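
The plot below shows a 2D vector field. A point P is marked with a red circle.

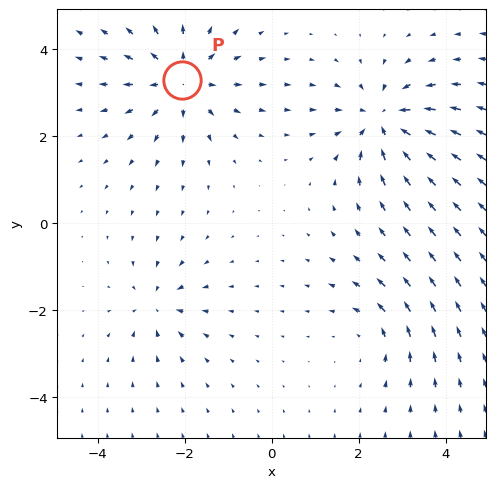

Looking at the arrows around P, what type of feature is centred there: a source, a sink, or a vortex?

source

At P (-2.1, 3.3) the arrows spread outward. Divergence about +5, curl ≈0 — positive divergence with near-zero curl is a source.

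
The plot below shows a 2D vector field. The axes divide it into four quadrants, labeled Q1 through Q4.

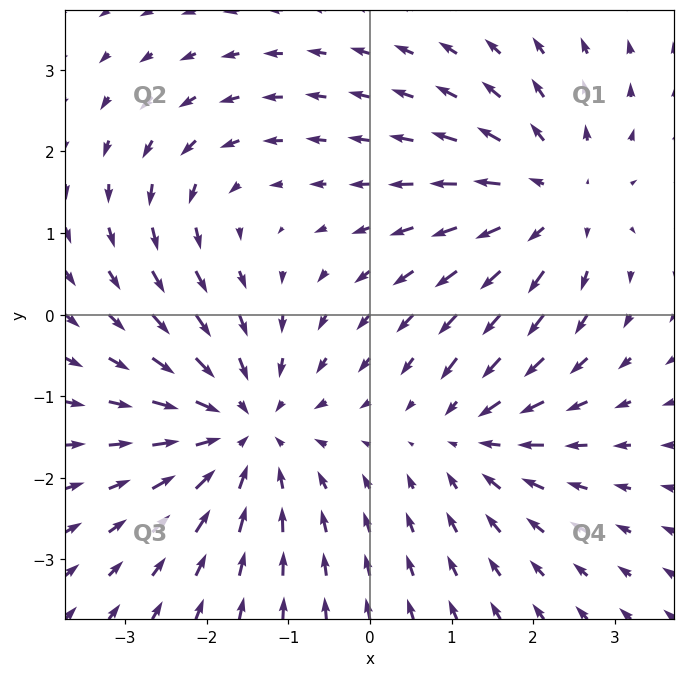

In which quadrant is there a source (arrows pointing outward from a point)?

The source sits at approximately (2.2, 1.4), which lies in quadrant Q1. The divergence there is about +4, positive as expected for a source.

Q1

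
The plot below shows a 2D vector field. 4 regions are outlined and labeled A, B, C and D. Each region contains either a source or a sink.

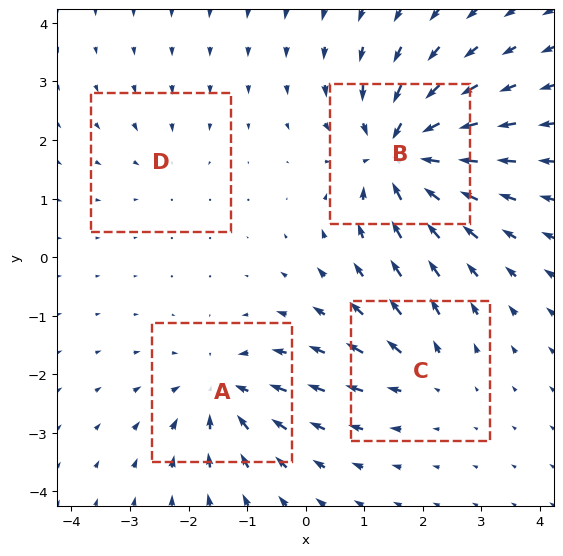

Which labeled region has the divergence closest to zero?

Divergence at each region's feature centre — A: about -5, B: about -8, C: about +4, D: about -2. Region D is closest to zero.

D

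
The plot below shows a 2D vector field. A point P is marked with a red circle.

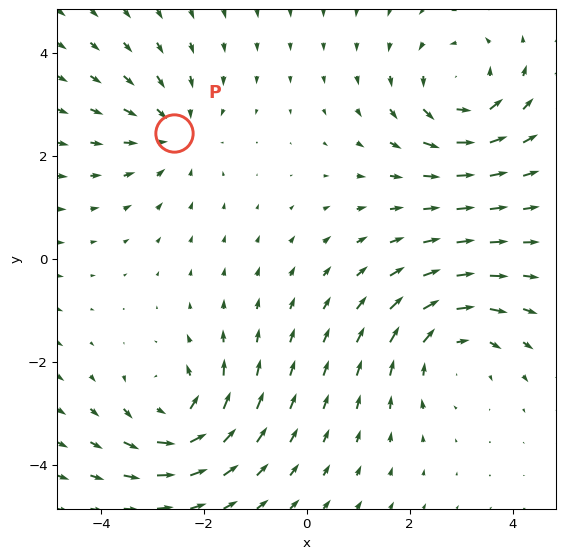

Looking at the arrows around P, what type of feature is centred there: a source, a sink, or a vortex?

At P (-2.6, 2.5) the arrows converge inward. Divergence about -3, curl ≈0 — negative divergence with near-zero curl is a sink.

sink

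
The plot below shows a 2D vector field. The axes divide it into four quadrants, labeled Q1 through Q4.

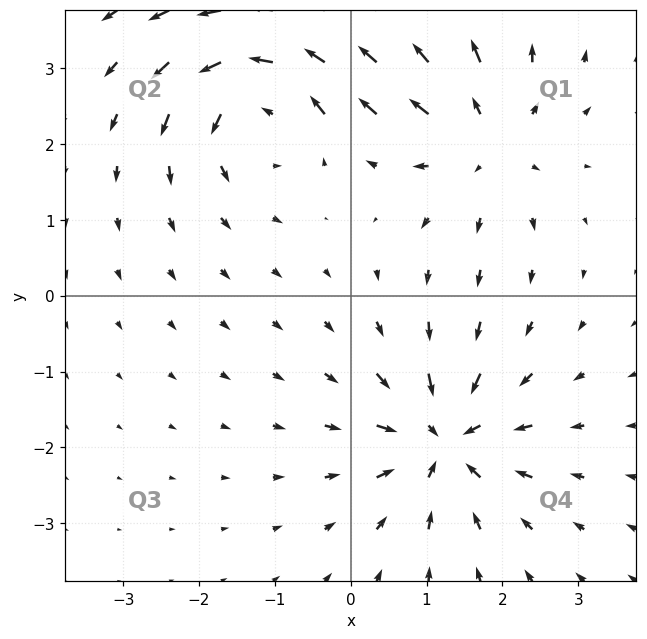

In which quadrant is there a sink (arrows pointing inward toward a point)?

Q4

The sink sits at approximately (1.2, -1.9), which lies in quadrant Q4. The divergence there is about -5, negative as expected for a sink.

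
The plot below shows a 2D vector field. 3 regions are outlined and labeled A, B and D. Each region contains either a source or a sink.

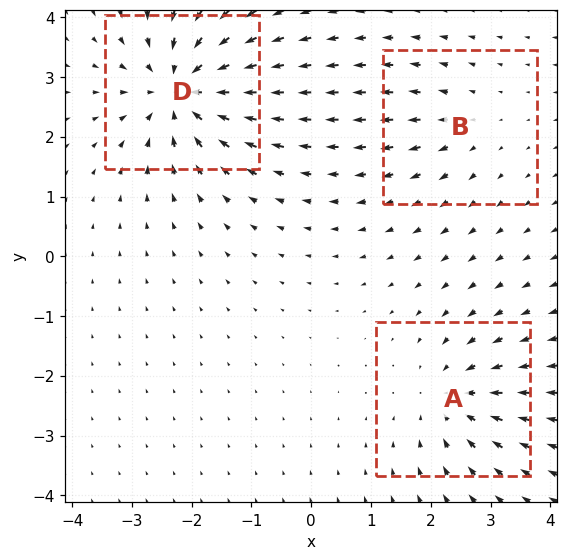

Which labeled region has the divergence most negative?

D

Divergence at each region's feature centre — A: about -4, B: about +2, D: about -6. Region D is most negative.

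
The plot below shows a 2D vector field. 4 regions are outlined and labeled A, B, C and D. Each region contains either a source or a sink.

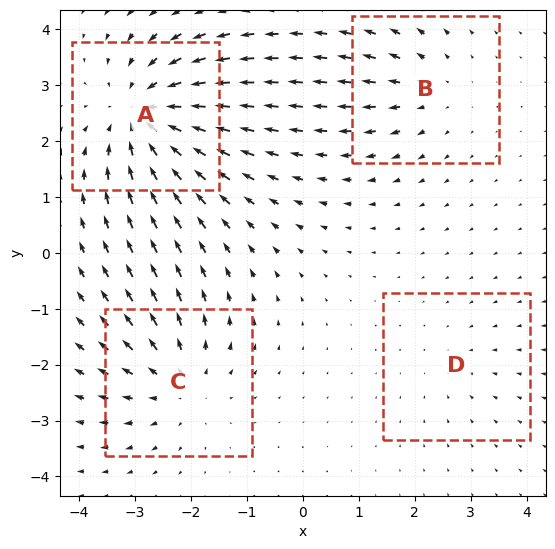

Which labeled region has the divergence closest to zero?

Divergence at each region's feature centre — A: about -6, B: about +3, C: about +4, D: about -2. Region D is closest to zero.

D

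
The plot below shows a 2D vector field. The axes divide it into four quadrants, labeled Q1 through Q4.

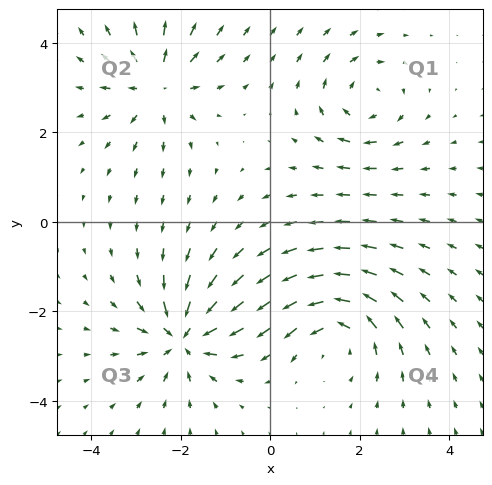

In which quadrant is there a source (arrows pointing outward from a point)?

The source sits at approximately (-2.6, 3.0), which lies in quadrant Q2. The divergence there is about +5, positive as expected for a source.

Q2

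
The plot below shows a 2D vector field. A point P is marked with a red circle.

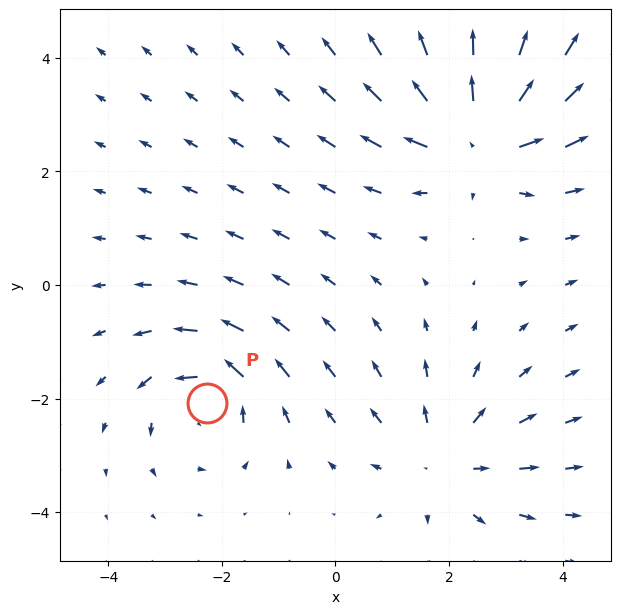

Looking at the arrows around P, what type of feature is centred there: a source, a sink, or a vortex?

vortex

At P (-2.3, -2.1) the arrows circulate counterclockwise. Divergence ≈0, curl about +5 — near-zero divergence with nonzero curl is a vortex.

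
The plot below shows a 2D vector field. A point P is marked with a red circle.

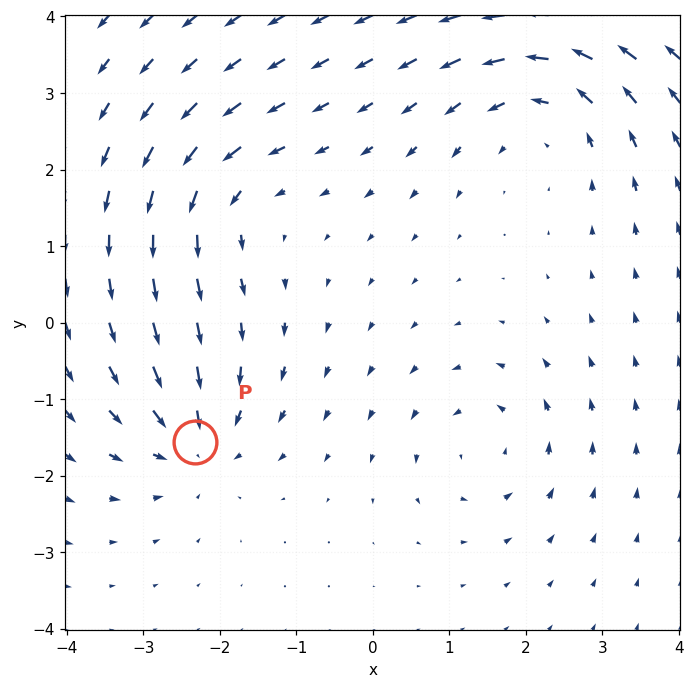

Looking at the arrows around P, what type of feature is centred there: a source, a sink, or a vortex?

At P (-2.3, -1.6) the arrows converge inward. Divergence about -5, curl ≈0 — negative divergence with near-zero curl is a sink.

sink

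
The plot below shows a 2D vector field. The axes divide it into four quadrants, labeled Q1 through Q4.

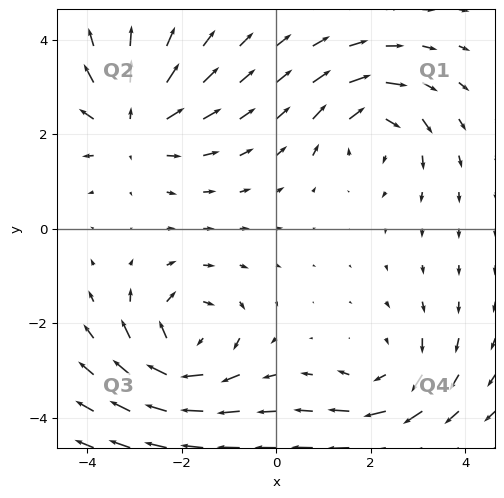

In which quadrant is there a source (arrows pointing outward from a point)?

The source sits at approximately (-3.1, 2.2), which lies in quadrant Q2. The divergence there is about +4, positive as expected for a source.

Q2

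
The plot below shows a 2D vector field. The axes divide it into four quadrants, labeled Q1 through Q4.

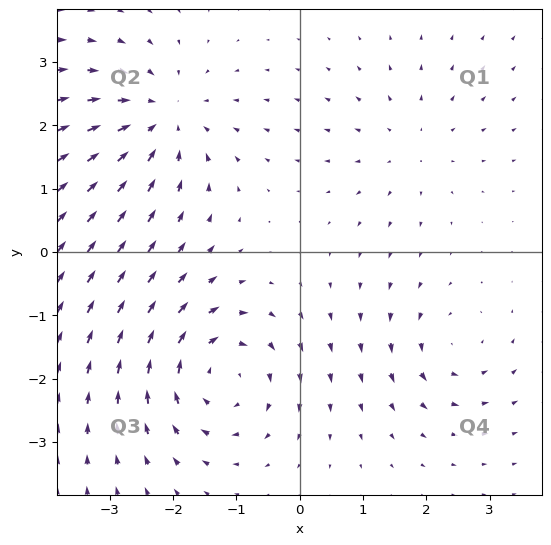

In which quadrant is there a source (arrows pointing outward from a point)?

The source sits at approximately (1.8, 1.7), which lies in quadrant Q1. The divergence there is about +2, positive as expected for a source.

Q1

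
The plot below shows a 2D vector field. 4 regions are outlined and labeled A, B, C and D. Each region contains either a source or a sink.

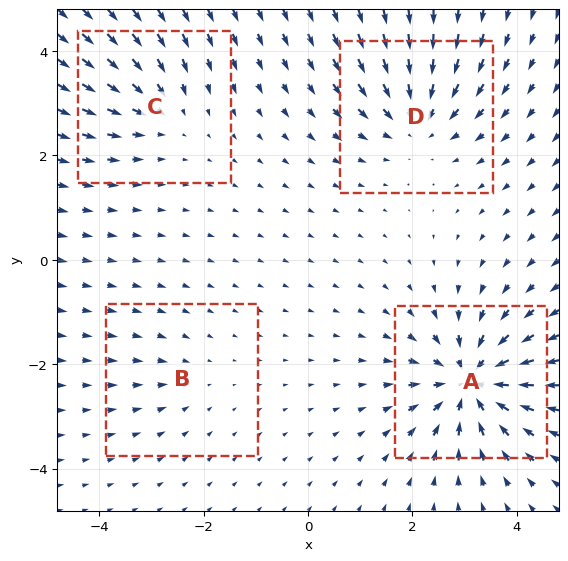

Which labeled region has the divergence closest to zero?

Divergence at each region's feature centre — A: about -8, B: about -2, C: about -4, D: about -5. Region B is closest to zero.

B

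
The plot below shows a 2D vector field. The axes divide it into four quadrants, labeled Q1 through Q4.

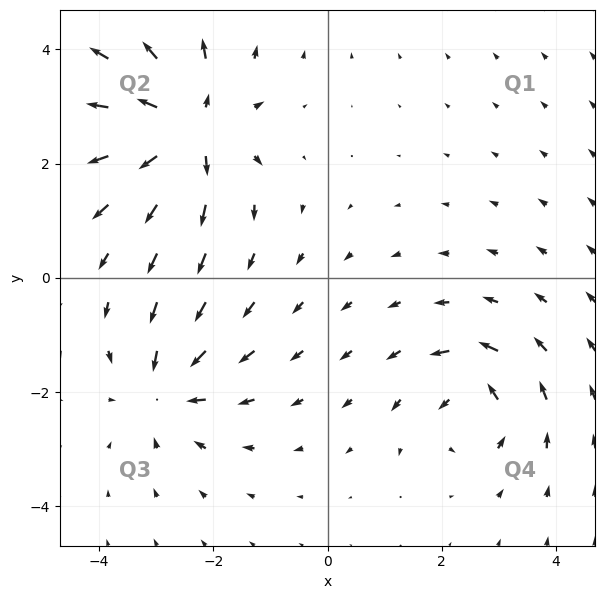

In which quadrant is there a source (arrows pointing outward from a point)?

The source sits at approximately (-2.4, 2.6), which lies in quadrant Q2. The divergence there is about +7, positive as expected for a source.

Q2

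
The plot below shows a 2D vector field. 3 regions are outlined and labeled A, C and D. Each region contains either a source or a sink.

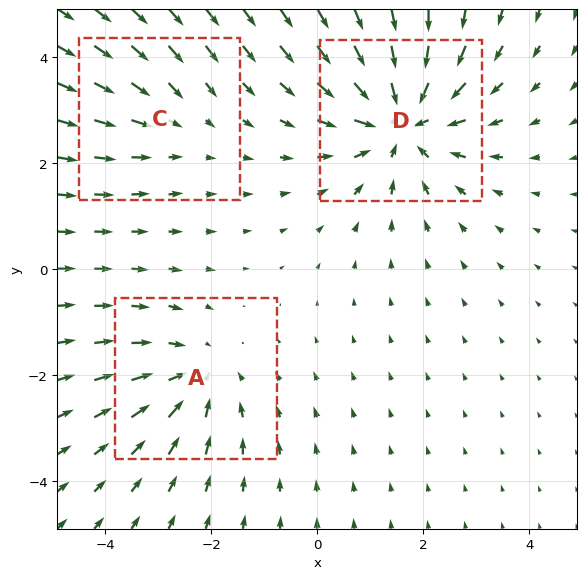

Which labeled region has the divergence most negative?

Divergence at each region's feature centre — A: about -3, C: about -2, D: about -5. Region D is most negative.

D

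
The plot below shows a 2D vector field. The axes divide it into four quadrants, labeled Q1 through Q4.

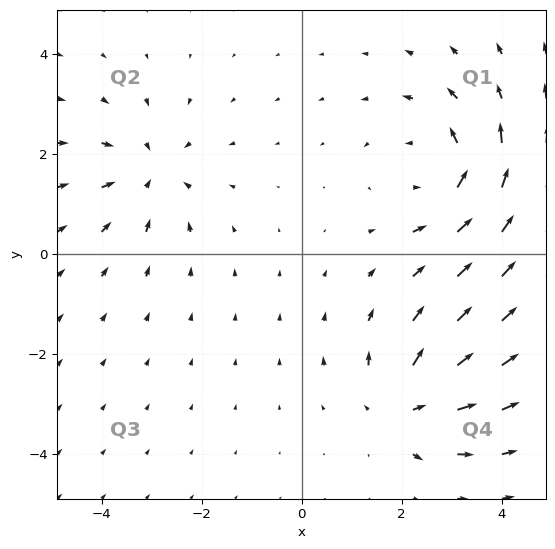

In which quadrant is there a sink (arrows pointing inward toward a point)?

Q2

The sink sits at approximately (-3.0, 1.6), which lies in quadrant Q2. The divergence there is about -4, negative as expected for a sink.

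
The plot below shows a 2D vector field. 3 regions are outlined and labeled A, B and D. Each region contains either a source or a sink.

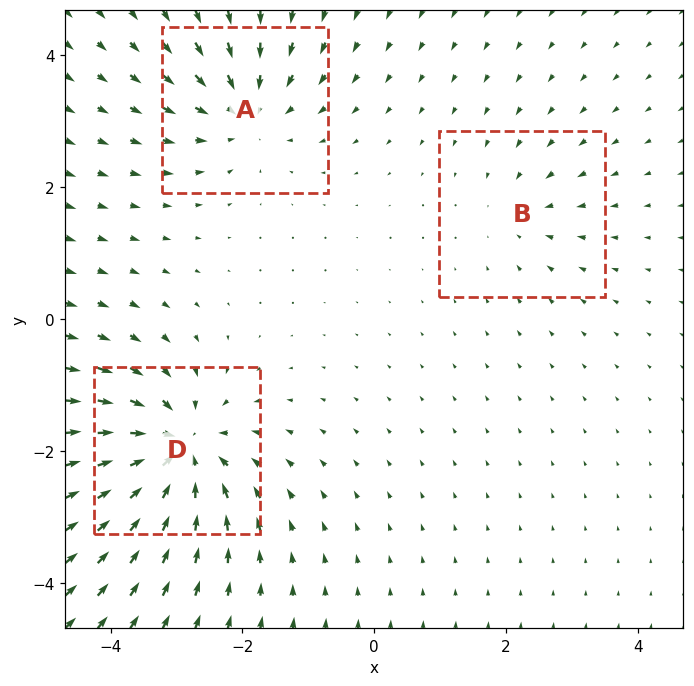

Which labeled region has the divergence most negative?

D

Divergence at each region's feature centre — A: about -4, B: about -2, D: about -6. Region D is most negative.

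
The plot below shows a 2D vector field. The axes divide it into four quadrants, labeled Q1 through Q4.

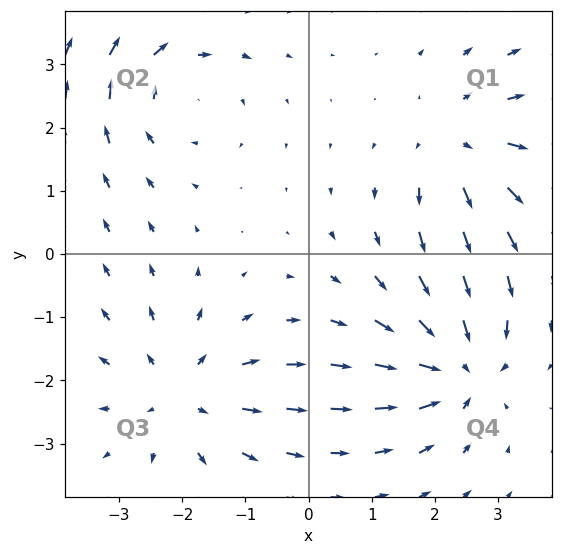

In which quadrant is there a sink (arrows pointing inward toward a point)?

Q4

The sink sits at approximately (2.4, -1.8), which lies in quadrant Q4. The divergence there is about -6, negative as expected for a sink.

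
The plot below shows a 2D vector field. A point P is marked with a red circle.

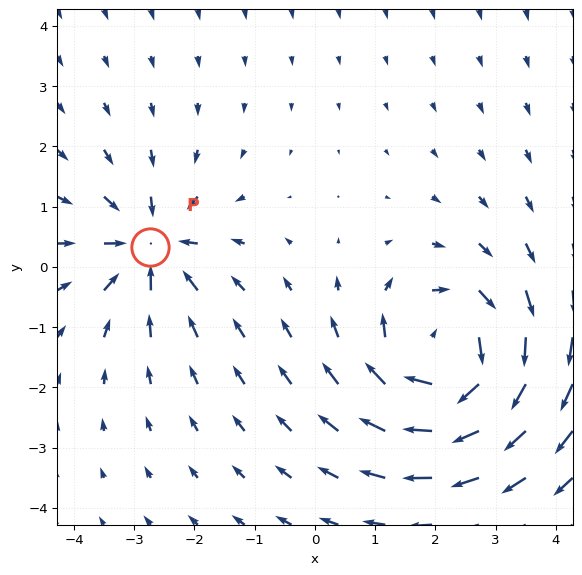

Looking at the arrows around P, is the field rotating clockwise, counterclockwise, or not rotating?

Near P at (-2.7, 0.3) the arrows show no circulation. The curl there is ≈0.

not rotating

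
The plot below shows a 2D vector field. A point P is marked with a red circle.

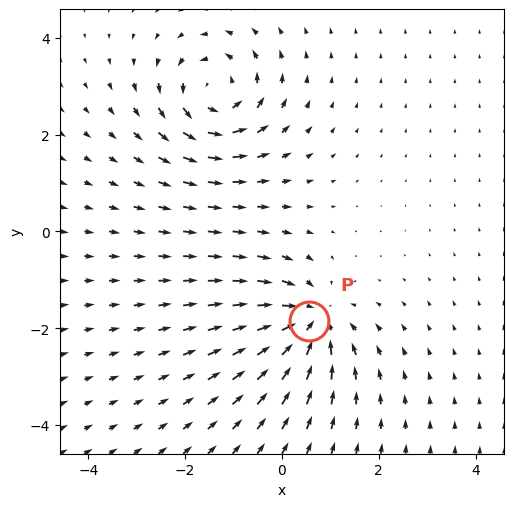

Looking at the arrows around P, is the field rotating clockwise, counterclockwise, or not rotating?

Near P at (0.6, -1.9) the arrows show no circulation. The curl there is ≈0.

not rotating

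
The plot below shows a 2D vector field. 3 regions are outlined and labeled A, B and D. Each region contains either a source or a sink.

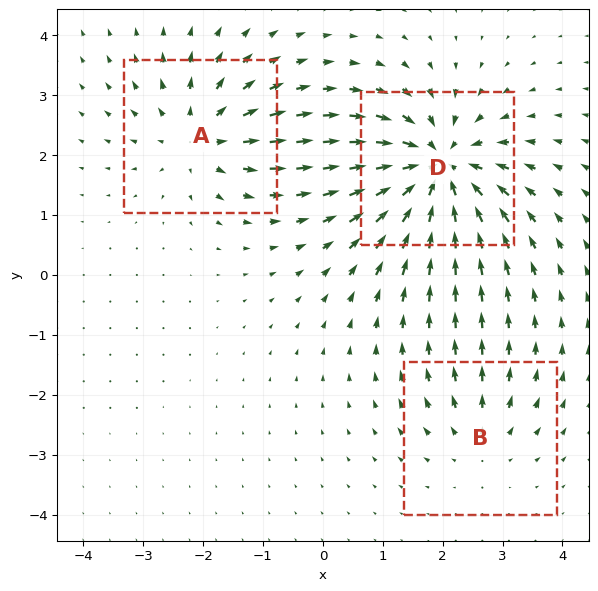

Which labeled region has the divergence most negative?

D

Divergence at each region's feature centre — A: about +3, B: about +2, D: about -5. Region D is most negative.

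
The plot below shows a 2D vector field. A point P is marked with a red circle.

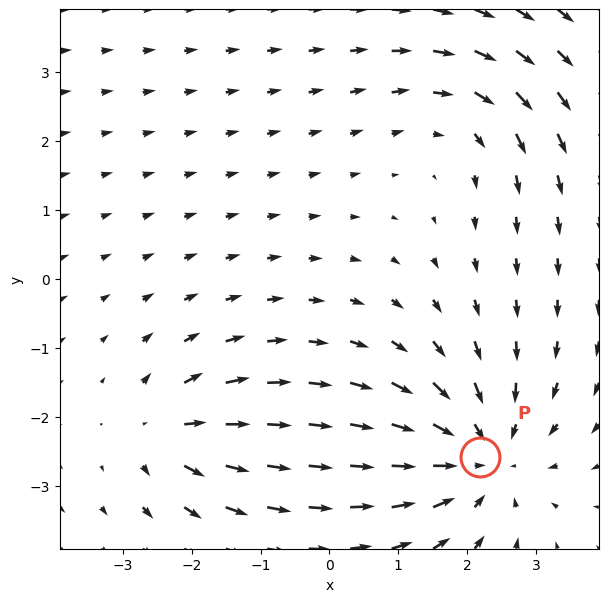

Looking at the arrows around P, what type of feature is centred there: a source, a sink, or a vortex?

sink

At P (2.2, -2.6) the arrows converge inward. Divergence about -4, curl ≈0 — negative divergence with near-zero curl is a sink.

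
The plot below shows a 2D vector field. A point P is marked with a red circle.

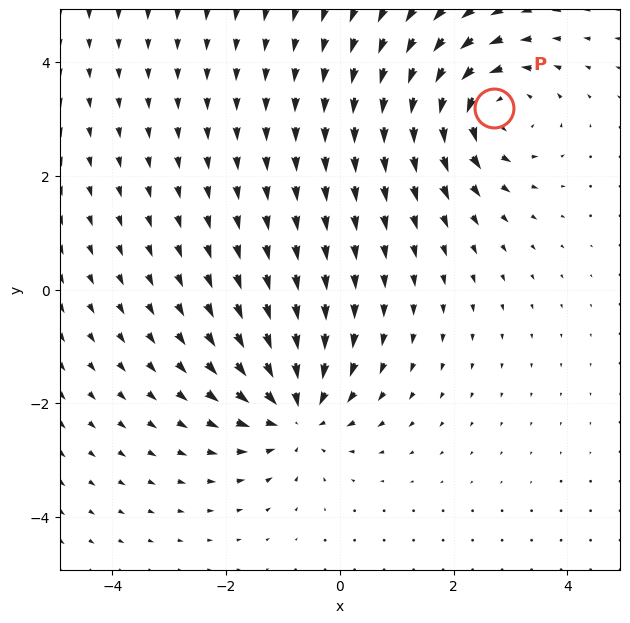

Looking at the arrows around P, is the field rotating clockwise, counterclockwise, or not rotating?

Near P at (2.7, 3.2) the arrows circulate counterclockwise. The curl (z-component) there is about +3; positive curl means counterclockwise rotation.

counterclockwise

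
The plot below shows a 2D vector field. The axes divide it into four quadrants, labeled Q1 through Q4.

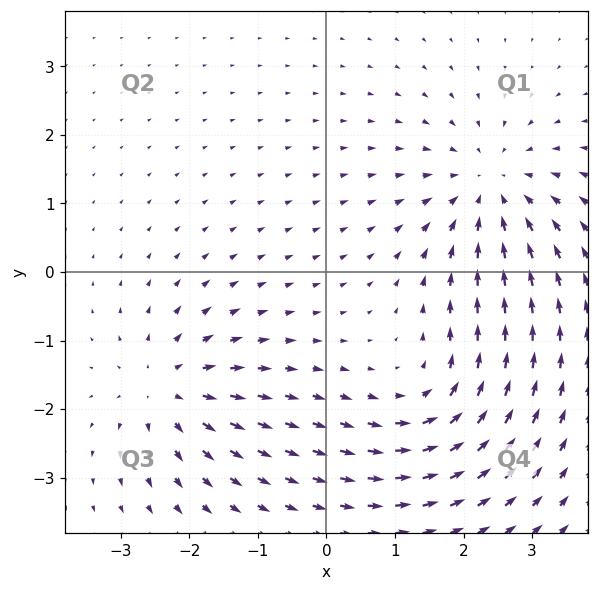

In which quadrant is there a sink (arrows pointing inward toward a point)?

Q1

The sink sits at approximately (2.4, 1.2), which lies in quadrant Q1. The divergence there is about -4, negative as expected for a sink.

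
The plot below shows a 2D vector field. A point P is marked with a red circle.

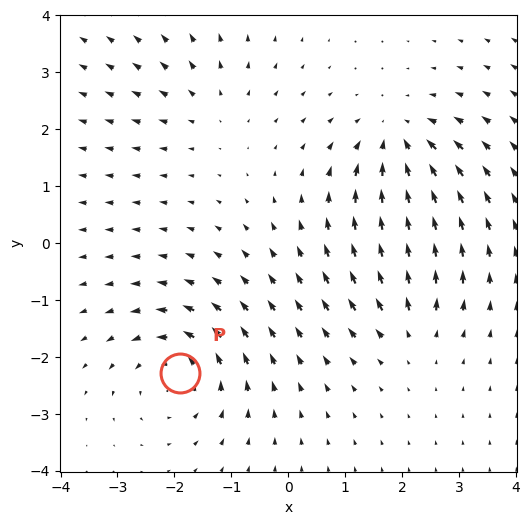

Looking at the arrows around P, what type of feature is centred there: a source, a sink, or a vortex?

vortex

At P (-1.9, -2.3) the arrows circulate counterclockwise. Divergence ≈0, curl about +5 — near-zero divergence with nonzero curl is a vortex.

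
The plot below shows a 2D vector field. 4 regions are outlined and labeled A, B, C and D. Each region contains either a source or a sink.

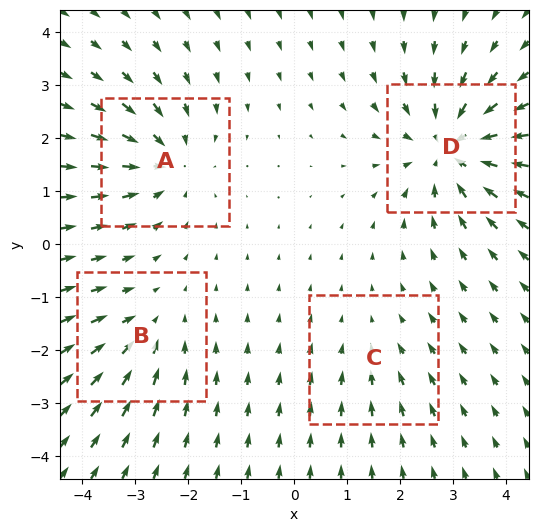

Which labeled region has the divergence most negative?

D

Divergence at each region's feature centre — A: about -4, B: about -3, C: about -2, D: about -6. Region D is most negative.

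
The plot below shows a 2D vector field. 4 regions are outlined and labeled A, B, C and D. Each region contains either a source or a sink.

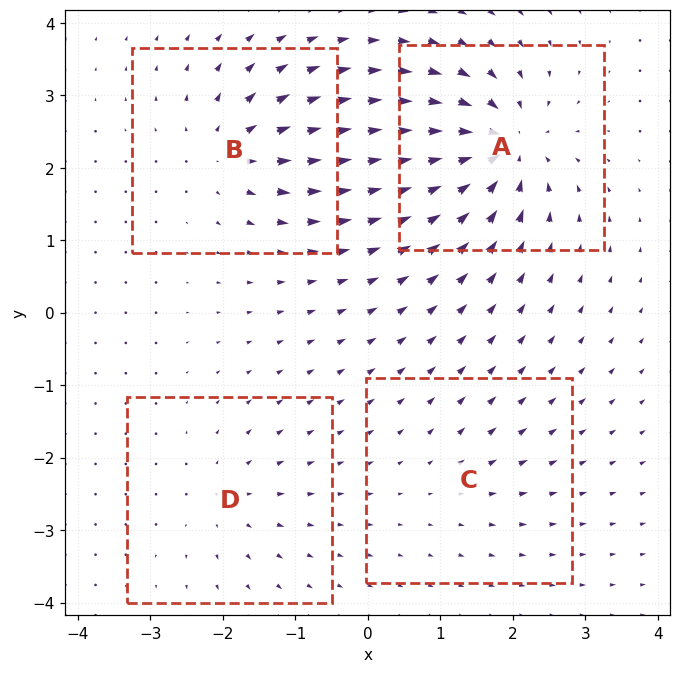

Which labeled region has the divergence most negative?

Divergence at each region's feature centre — A: about -9, B: about +6, C: about +2, D: about +4. Region A is most negative.

A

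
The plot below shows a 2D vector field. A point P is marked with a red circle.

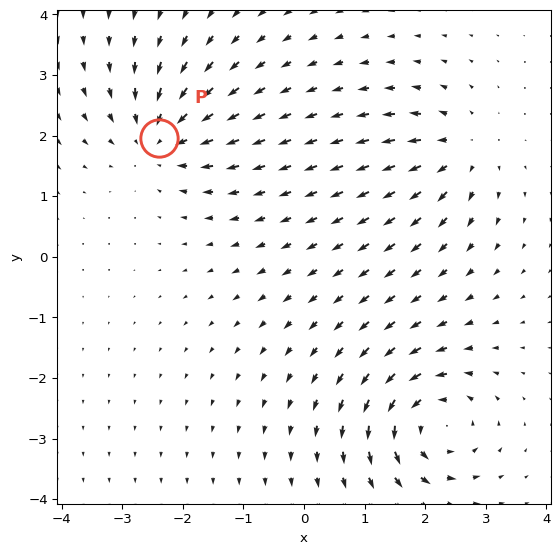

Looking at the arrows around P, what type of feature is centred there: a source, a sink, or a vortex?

At P (-2.4, 2.0) the arrows converge inward. Divergence about -5, curl ≈0 — negative divergence with near-zero curl is a sink.

sink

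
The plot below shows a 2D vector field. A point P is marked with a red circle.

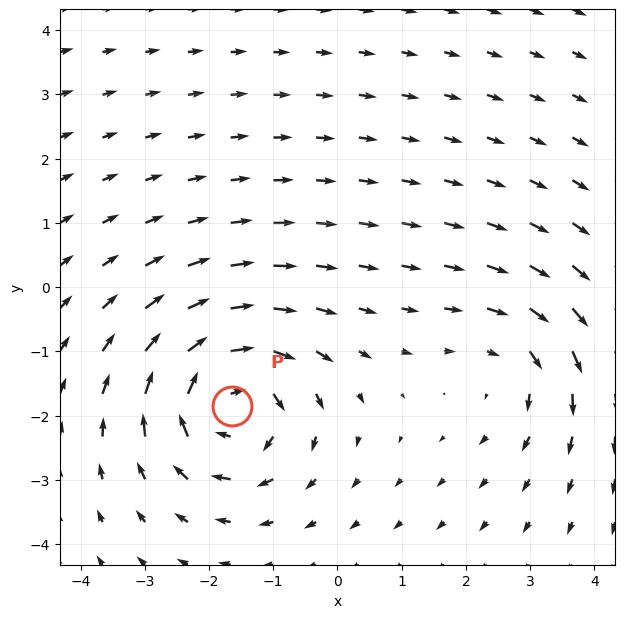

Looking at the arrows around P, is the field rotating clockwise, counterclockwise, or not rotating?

clockwise

Near P at (-1.6, -1.9) the arrows circulate clockwise. The curl (z-component) there is about -6; negative curl means clockwise rotation.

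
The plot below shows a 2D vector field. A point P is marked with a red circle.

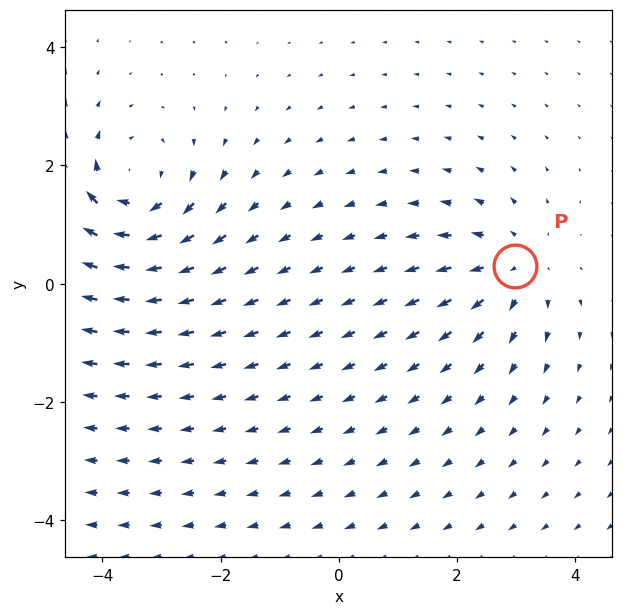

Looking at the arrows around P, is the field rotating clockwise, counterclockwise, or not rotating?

Near P at (3.0, 0.3) the arrows show no circulation. The curl there is ≈0.

not rotating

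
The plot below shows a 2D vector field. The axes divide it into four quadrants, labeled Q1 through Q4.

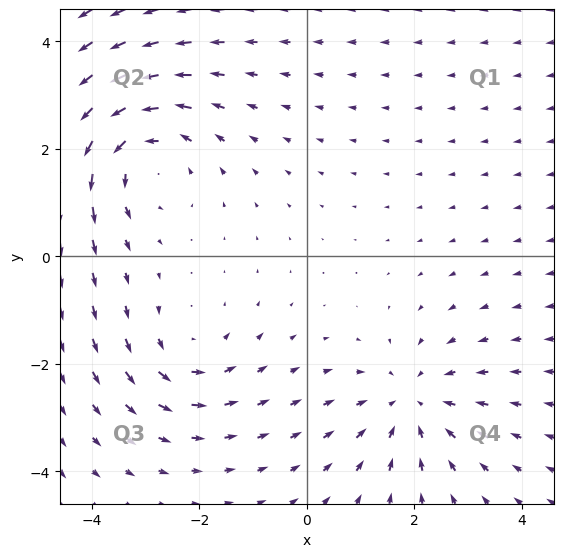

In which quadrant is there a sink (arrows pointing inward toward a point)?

Q4

The sink sits at approximately (2.0, -2.7), which lies in quadrant Q4. The divergence there is about -3, negative as expected for a sink.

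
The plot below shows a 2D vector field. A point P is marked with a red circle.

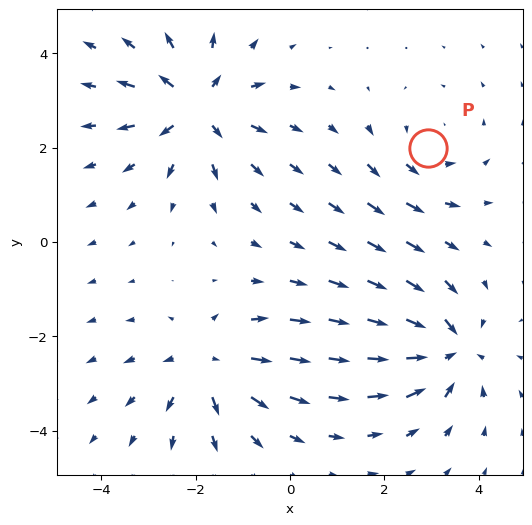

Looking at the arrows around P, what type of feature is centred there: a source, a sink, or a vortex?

vortex

At P (2.9, 2.0) the arrows circulate counterclockwise. Divergence ≈0, curl about +3 — near-zero divergence with nonzero curl is a vortex.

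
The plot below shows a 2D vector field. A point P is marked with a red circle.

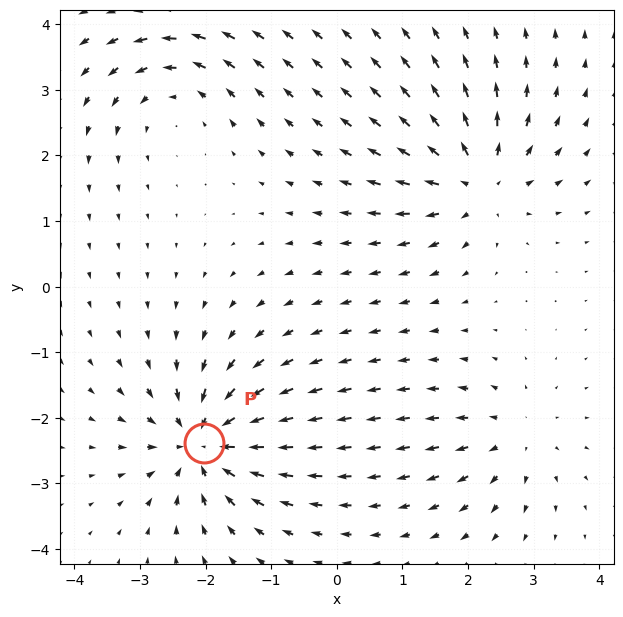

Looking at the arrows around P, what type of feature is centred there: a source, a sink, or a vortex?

At P (-2.0, -2.4) the arrows converge inward. Divergence about -6, curl ≈0 — negative divergence with near-zero curl is a sink.

sink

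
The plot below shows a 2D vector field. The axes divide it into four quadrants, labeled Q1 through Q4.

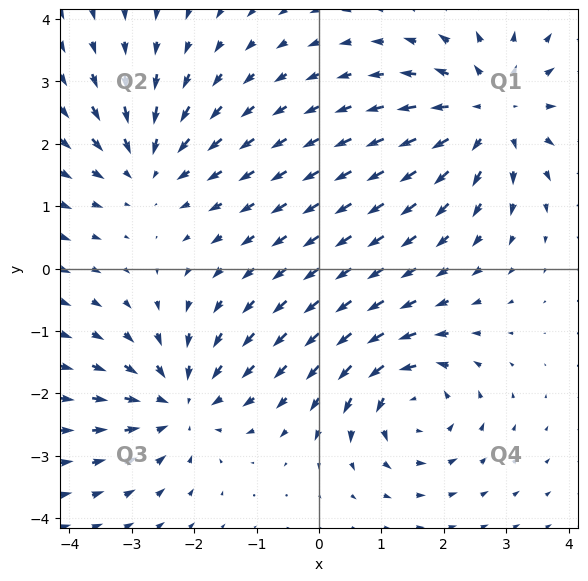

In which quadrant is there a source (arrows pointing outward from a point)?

Q1

The source sits at approximately (2.8, 2.5), which lies in quadrant Q1. The divergence there is about +4, positive as expected for a source.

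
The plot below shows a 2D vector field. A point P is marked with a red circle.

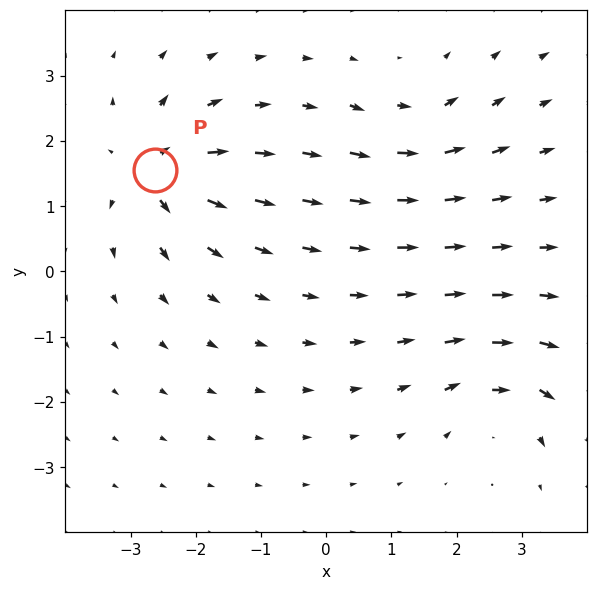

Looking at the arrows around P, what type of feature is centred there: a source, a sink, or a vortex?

source

At P (-2.6, 1.6) the arrows spread outward. Divergence about +6, curl ≈0 — positive divergence with near-zero curl is a source.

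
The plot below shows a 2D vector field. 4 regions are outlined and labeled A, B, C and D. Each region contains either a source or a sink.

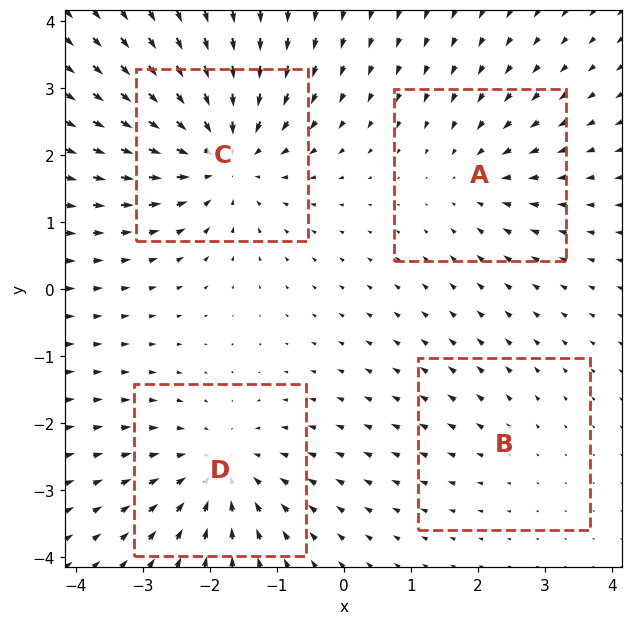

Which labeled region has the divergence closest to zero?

B

Divergence at each region's feature centre — A: about -3, B: about +2, C: about -6, D: about -5. Region B is closest to zero.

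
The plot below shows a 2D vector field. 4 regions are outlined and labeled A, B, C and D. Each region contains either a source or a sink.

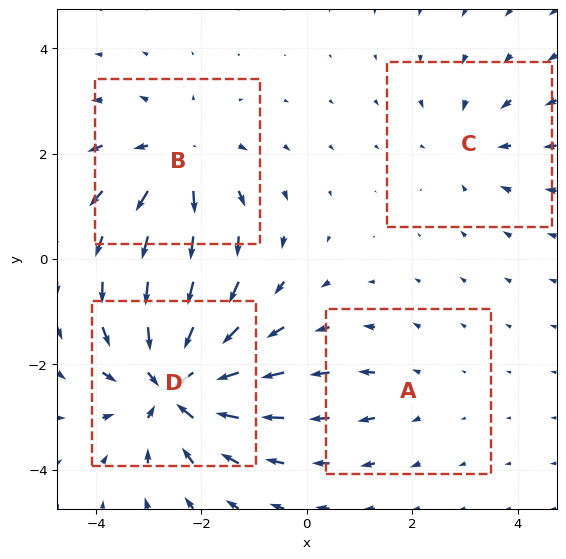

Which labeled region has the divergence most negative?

D

Divergence at each region's feature centre — A: about +2, B: about +4, C: about -3, D: about -7. Region D is most negative.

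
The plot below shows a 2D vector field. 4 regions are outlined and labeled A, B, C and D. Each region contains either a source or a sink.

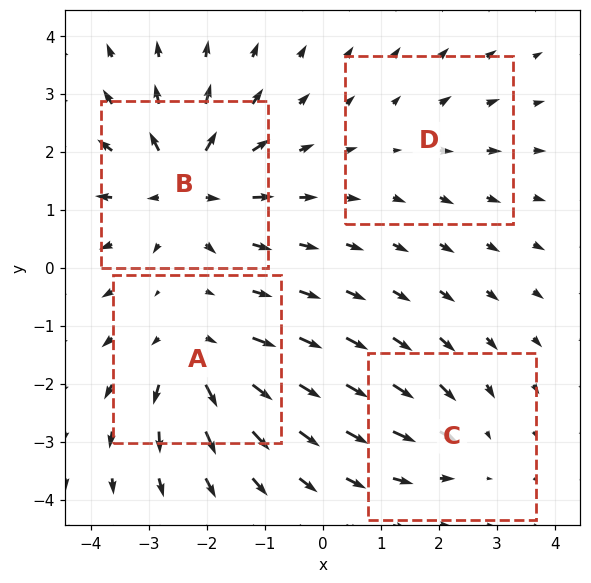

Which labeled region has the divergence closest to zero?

Divergence at each region's feature centre — A: about +6, B: about +7, C: about -4, D: about +2. Region D is closest to zero.

D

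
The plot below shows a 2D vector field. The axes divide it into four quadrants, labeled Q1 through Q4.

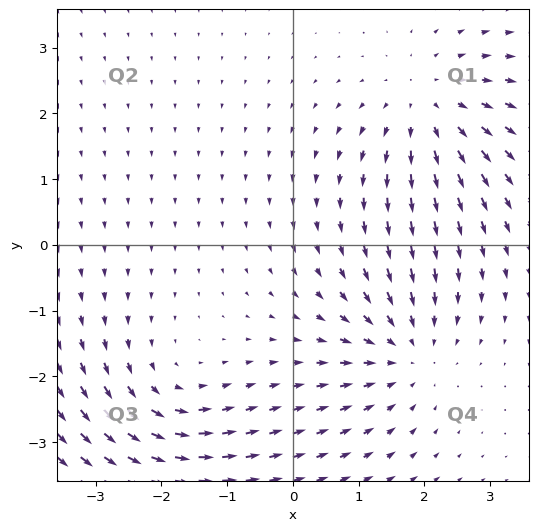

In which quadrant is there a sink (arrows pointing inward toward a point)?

Q4

The sink sits at approximately (1.7, -1.6), which lies in quadrant Q4. The divergence there is about -3, negative as expected for a sink.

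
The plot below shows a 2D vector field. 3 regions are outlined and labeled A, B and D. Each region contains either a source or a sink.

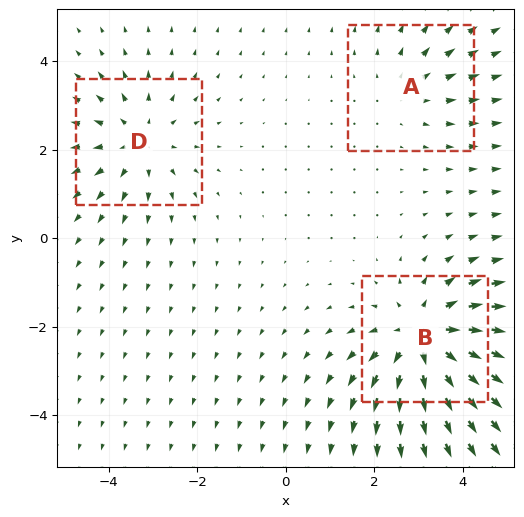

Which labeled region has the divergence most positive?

B

Divergence at each region's feature centre — A: about +2, B: about +4, D: about +3. Region B is most positive.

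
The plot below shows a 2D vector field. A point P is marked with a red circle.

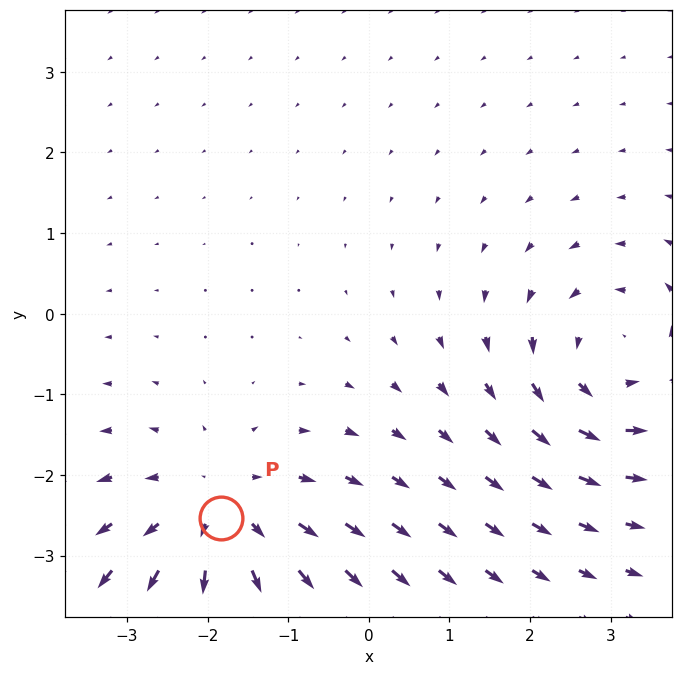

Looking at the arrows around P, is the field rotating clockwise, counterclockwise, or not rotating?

Near P at (-1.8, -2.5) the arrows show no circulation. The curl there is ≈0.

not rotating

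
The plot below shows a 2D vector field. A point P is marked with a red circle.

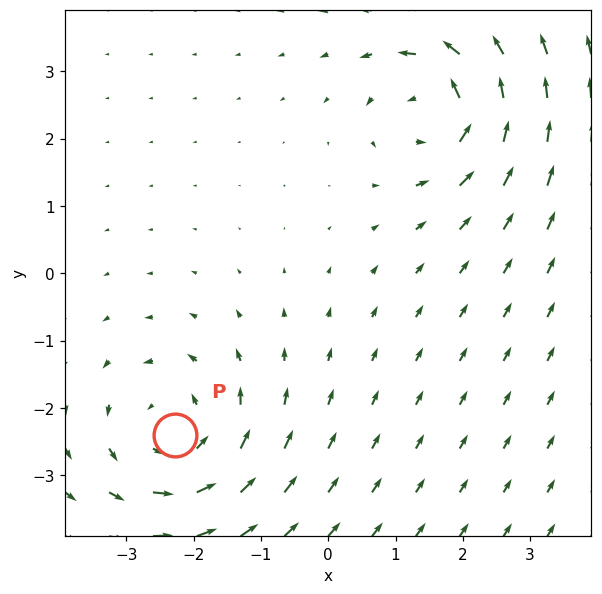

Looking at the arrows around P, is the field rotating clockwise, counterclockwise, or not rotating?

counterclockwise

Near P at (-2.3, -2.4) the arrows circulate counterclockwise. The curl (z-component) there is about +4; positive curl means counterclockwise rotation.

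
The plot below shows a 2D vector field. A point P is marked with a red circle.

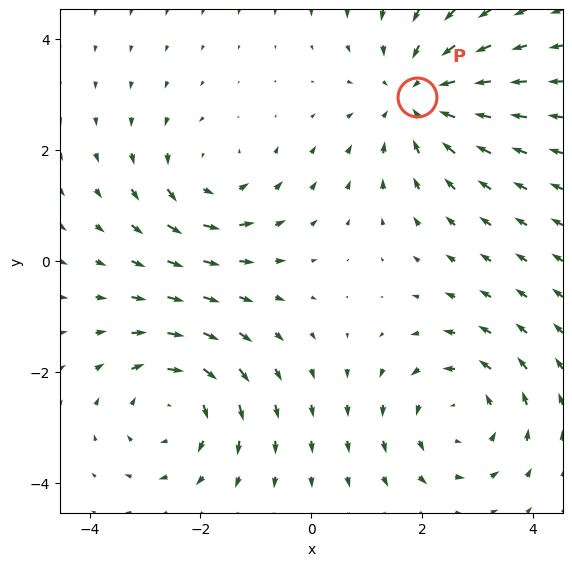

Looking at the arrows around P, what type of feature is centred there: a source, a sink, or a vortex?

At P (1.9, 3.0) the arrows converge inward. Divergence about -4, curl ≈0 — negative divergence with near-zero curl is a sink.

sink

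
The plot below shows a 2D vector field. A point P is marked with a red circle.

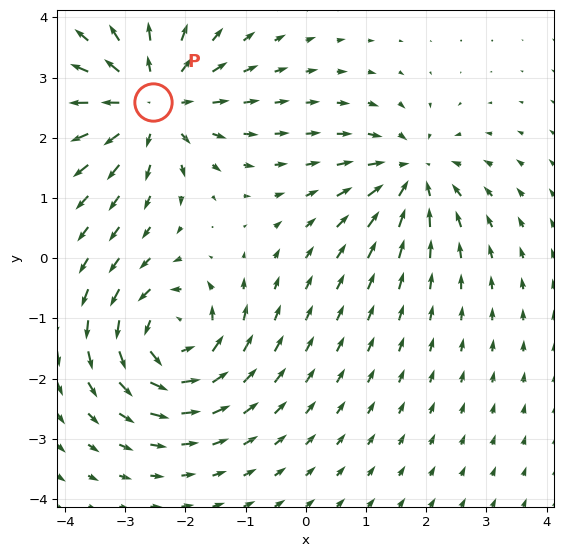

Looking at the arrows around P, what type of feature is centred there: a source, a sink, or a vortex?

source

At P (-2.5, 2.6) the arrows spread outward. Divergence about +5, curl ≈0 — positive divergence with near-zero curl is a source.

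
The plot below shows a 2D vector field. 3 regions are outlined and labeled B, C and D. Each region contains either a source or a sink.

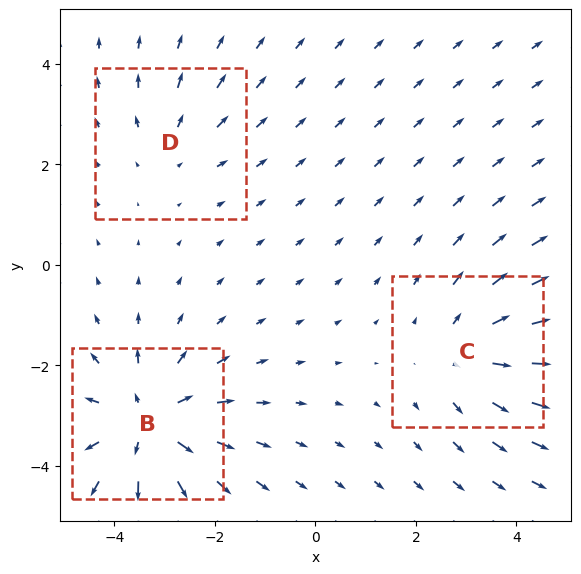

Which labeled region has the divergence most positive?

B

Divergence at each region's feature centre — B: about +4, C: about +3, D: about +2. Region B is most positive.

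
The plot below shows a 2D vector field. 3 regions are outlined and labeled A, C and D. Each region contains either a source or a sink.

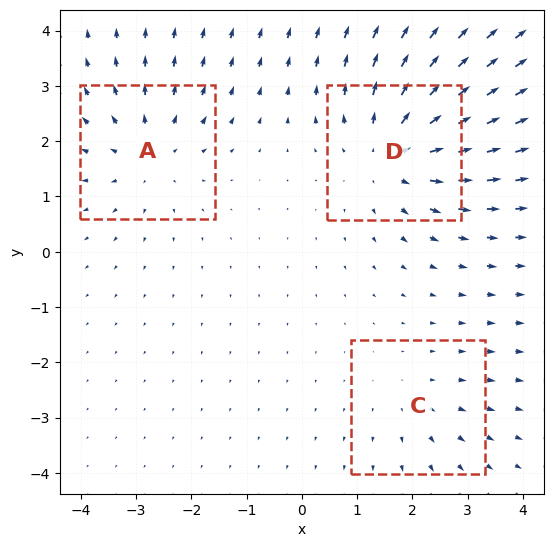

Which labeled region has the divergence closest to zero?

C

Divergence at each region's feature centre — A: about +3, C: about +2, D: about +4. Region C is closest to zero.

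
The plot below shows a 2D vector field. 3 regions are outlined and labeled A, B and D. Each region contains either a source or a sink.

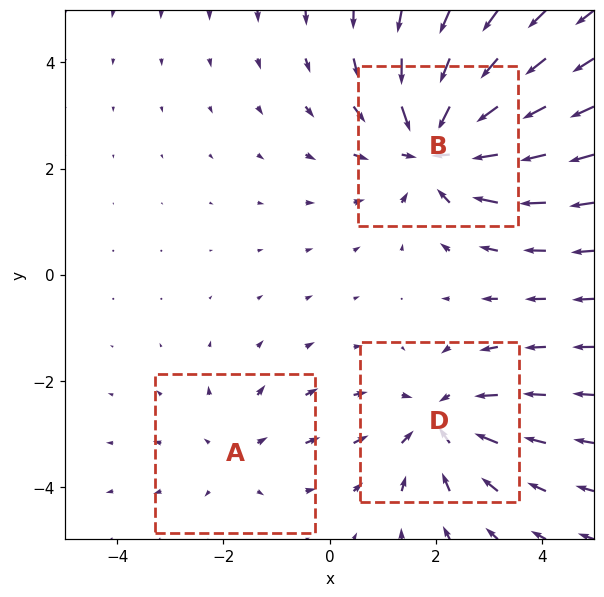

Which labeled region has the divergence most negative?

B

Divergence at each region's feature centre — A: about +2, B: about -5, D: about -3. Region B is most negative.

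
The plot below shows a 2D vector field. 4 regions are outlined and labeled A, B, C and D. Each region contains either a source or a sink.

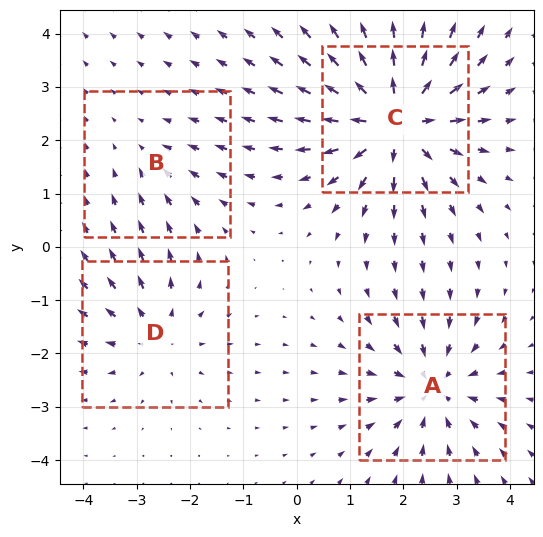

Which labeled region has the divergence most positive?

Divergence at each region's feature centre — A: about -5, B: about -2, C: about +7, D: about +4. Region C is most positive.

C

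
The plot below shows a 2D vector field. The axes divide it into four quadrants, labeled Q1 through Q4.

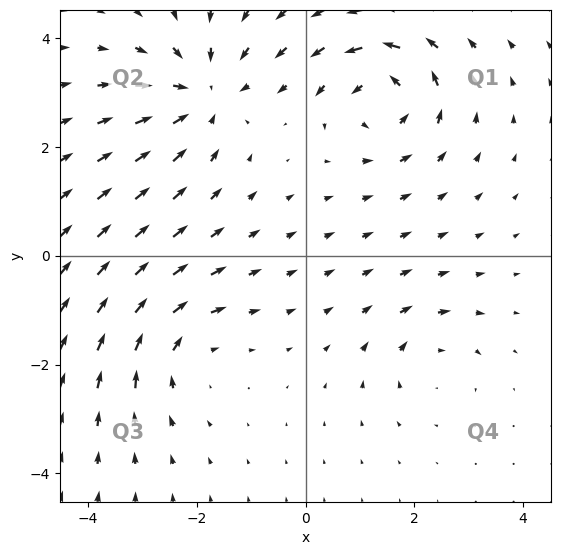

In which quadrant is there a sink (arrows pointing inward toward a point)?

The sink sits at approximately (-1.9, 3.0), which lies in quadrant Q2. The divergence there is about -4, negative as expected for a sink.

Q2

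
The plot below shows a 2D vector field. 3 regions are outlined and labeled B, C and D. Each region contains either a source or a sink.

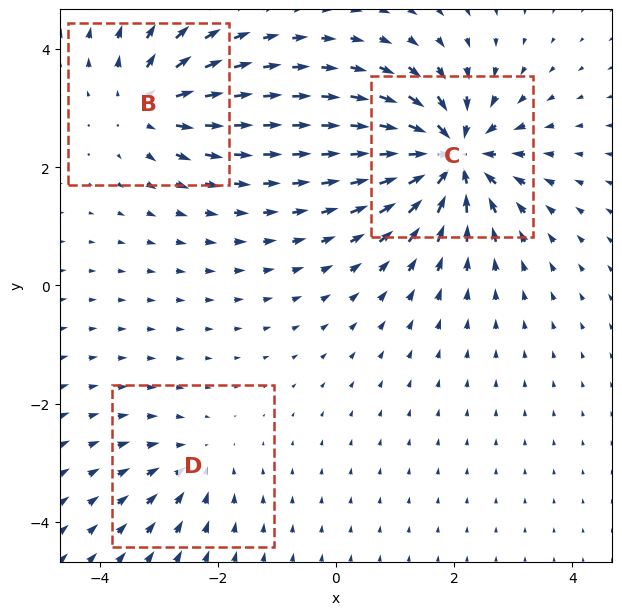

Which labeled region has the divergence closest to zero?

Divergence at each region's feature centre — B: about +4, C: about -7, D: about -2. Region D is closest to zero.

D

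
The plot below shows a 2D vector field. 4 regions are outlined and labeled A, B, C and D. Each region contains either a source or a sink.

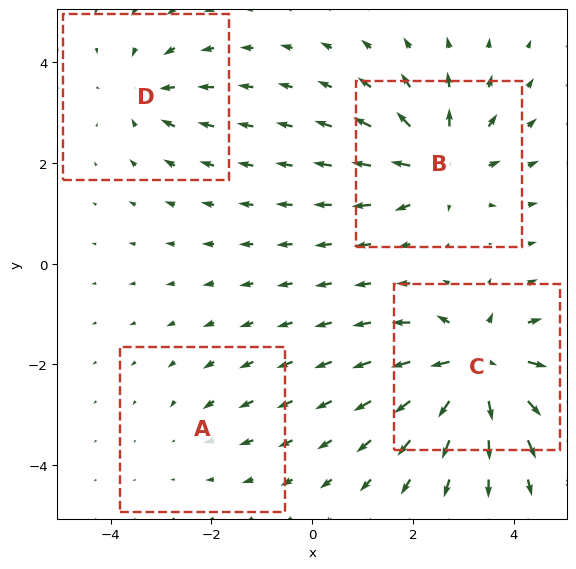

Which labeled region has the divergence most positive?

C

Divergence at each region's feature centre — A: about -2, B: about +6, C: about +8, D: about -4. Region C is most positive.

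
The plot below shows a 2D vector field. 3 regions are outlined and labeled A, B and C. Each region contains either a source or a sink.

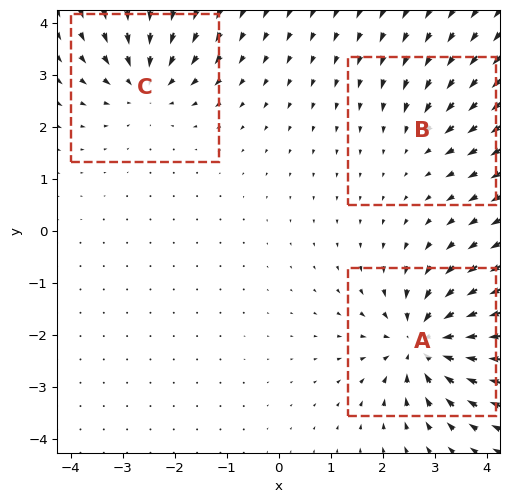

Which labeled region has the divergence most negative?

Divergence at each region's feature centre — A: about -6, B: about -2, C: about -4. Region A is most negative.

A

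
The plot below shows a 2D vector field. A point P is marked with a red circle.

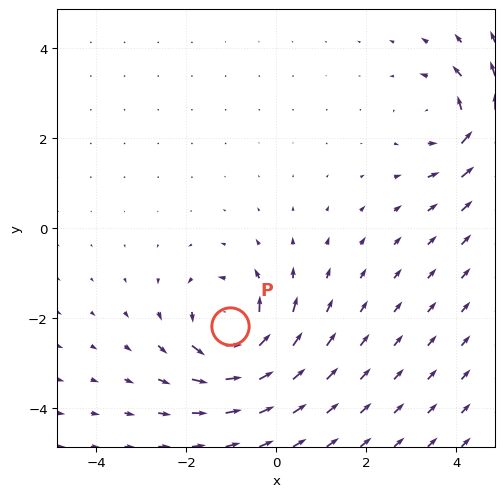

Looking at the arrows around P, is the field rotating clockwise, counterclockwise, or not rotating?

counterclockwise

Near P at (-1.0, -2.2) the arrows circulate counterclockwise. The curl (z-component) there is about +6; positive curl means counterclockwise rotation.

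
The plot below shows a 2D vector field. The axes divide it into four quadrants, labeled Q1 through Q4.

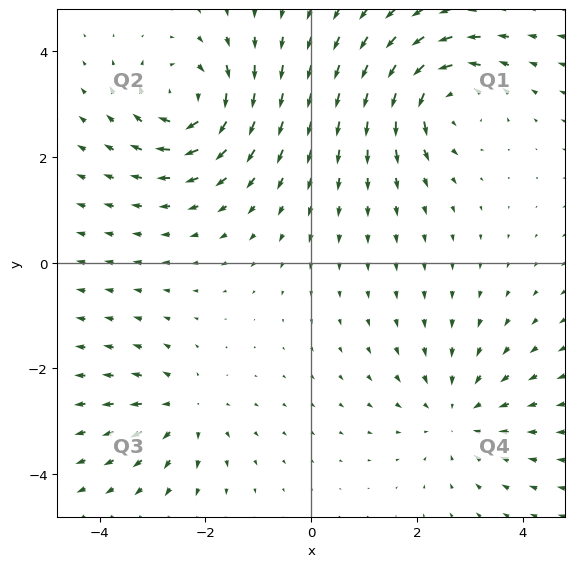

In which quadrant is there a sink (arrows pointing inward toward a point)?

The sink sits at approximately (2.8, -2.9), which lies in quadrant Q4. The divergence there is about -3, negative as expected for a sink.

Q4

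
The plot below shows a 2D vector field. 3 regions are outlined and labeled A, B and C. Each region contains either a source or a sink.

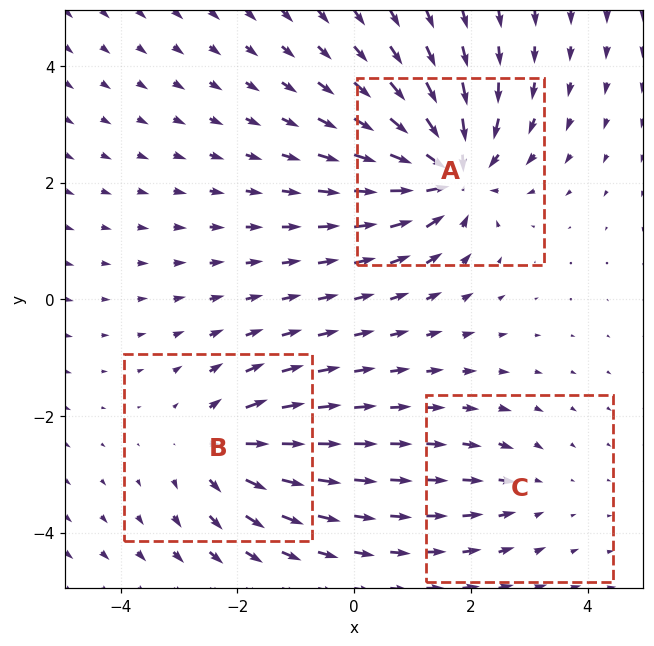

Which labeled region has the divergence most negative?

A

Divergence at each region's feature centre — A: about -6, B: about +3, C: about -2. Region A is most negative.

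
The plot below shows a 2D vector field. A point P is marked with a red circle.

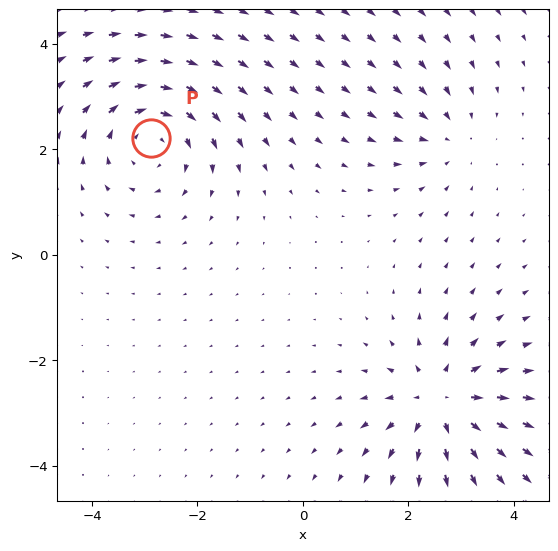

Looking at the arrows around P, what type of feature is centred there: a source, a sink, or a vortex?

At P (-2.9, 2.2) the arrows circulate clockwise. Divergence ≈0, curl about -4 — near-zero divergence with nonzero curl is a vortex.

vortex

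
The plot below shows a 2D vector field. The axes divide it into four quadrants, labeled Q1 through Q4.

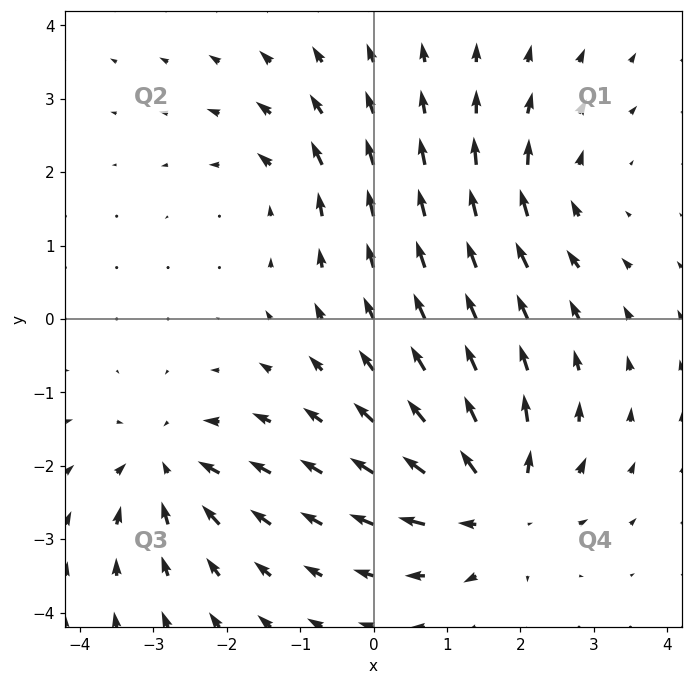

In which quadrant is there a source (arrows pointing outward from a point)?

Q4

The source sits at approximately (1.7, -2.5), which lies in quadrant Q4. The divergence there is about +6, positive as expected for a source.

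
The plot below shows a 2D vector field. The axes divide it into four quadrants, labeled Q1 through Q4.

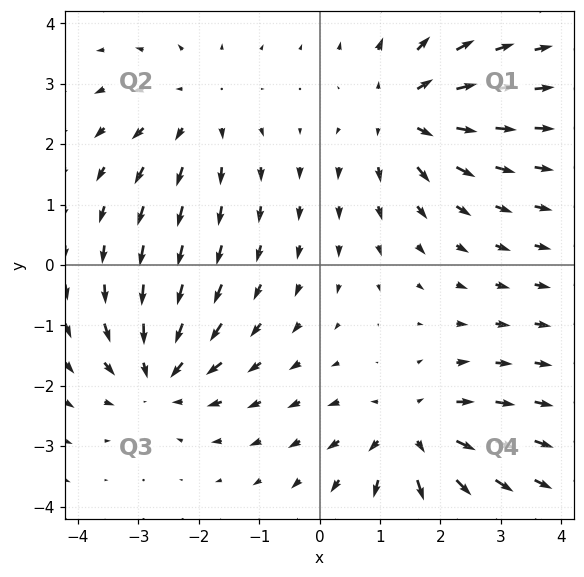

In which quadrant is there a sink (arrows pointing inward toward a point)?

The sink sits at approximately (-2.7, -1.8), which lies in quadrant Q3. The divergence there is about -5, negative as expected for a sink.

Q3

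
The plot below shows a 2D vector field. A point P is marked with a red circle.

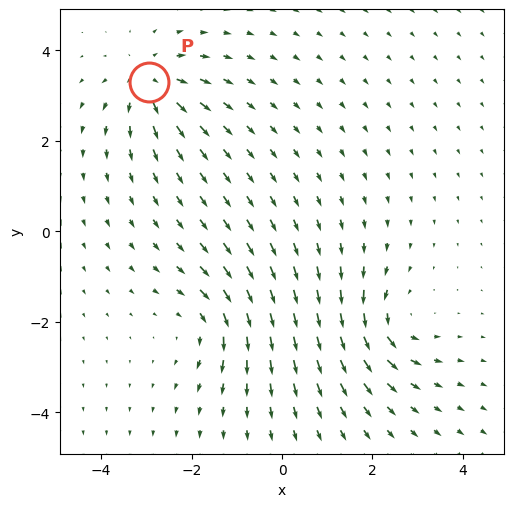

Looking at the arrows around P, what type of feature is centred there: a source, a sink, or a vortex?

At P (-2.9, 3.3) the arrows spread outward. Divergence about +5, curl ≈0 — positive divergence with near-zero curl is a source.

source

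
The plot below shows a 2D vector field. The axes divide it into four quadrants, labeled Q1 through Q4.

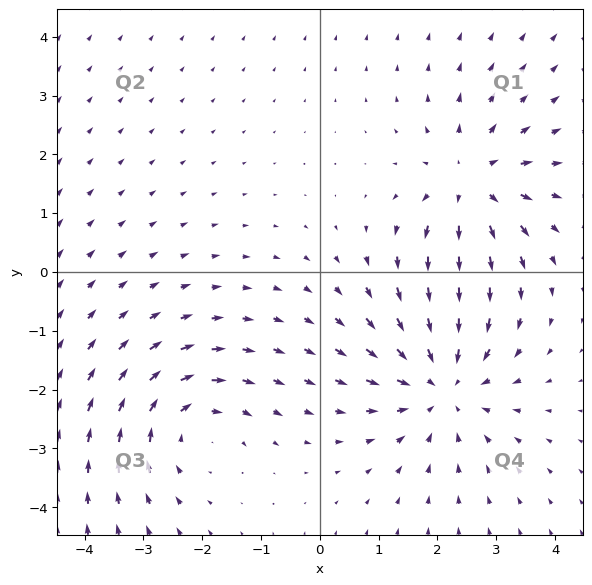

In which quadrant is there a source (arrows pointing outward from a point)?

Q1

The source sits at approximately (2.6, 1.5), which lies in quadrant Q1. The divergence there is about +4, positive as expected for a source.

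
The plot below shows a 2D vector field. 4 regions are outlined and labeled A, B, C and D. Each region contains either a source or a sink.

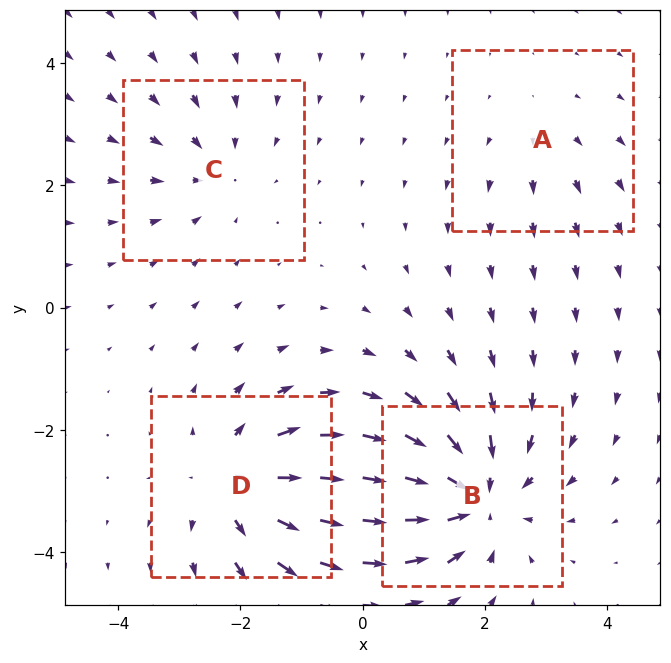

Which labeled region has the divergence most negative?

B

Divergence at each region's feature centre — A: about +2, B: about -6, C: about -3, D: about +5. Region B is most negative.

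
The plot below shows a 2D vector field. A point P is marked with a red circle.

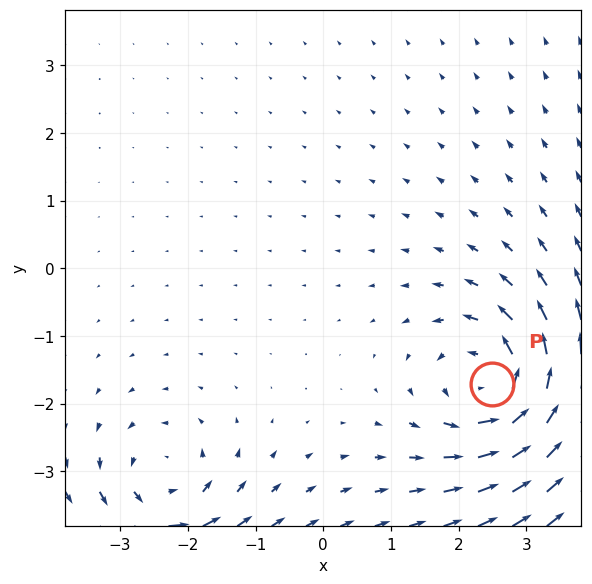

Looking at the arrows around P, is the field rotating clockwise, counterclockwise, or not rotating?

counterclockwise

Near P at (2.5, -1.7) the arrows circulate counterclockwise. The curl (z-component) there is about +6; positive curl means counterclockwise rotation.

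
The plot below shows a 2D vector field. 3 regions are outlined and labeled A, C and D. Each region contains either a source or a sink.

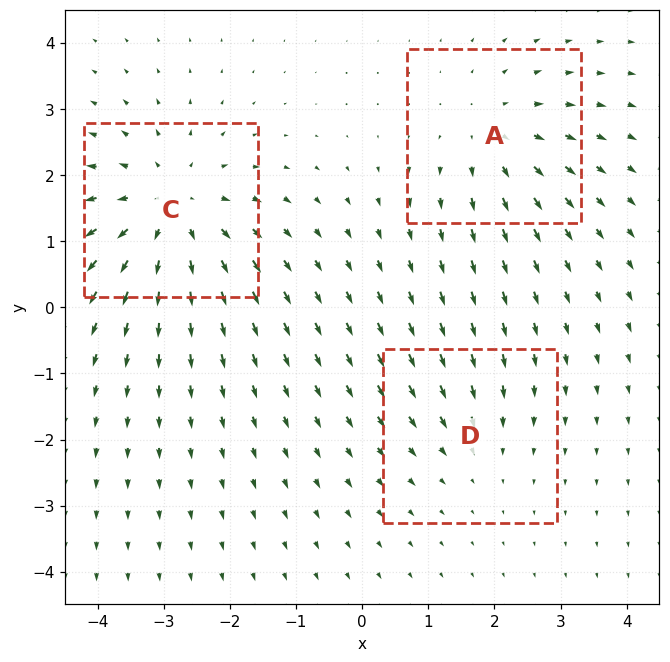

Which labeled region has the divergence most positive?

C

Divergence at each region's feature centre — A: about +3, C: about +4, D: about -2. Region C is most positive.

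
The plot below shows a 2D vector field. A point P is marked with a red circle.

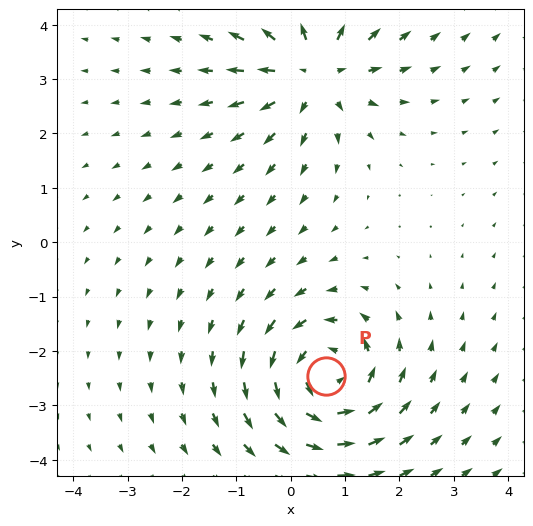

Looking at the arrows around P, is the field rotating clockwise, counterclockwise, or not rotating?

counterclockwise

Near P at (0.6, -2.5) the arrows circulate counterclockwise. The curl (z-component) there is about +4; positive curl means counterclockwise rotation.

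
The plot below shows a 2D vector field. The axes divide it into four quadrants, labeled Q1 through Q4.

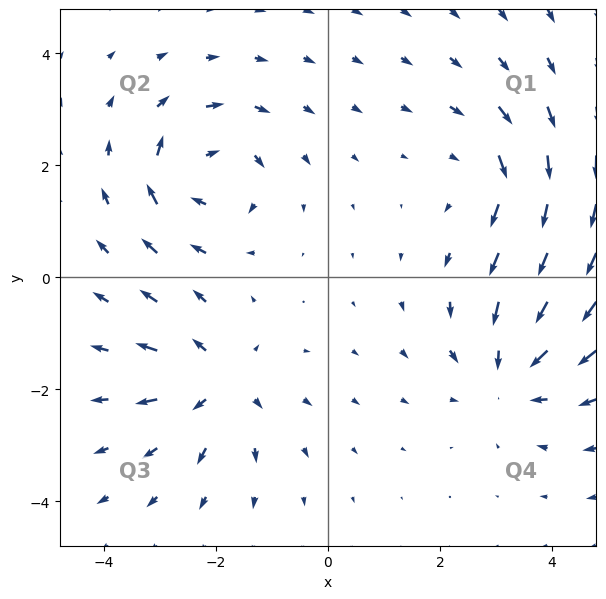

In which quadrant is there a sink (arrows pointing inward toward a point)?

The sink sits at approximately (3.3, -1.7), which lies in quadrant Q4. The divergence there is about -5, negative as expected for a sink.

Q4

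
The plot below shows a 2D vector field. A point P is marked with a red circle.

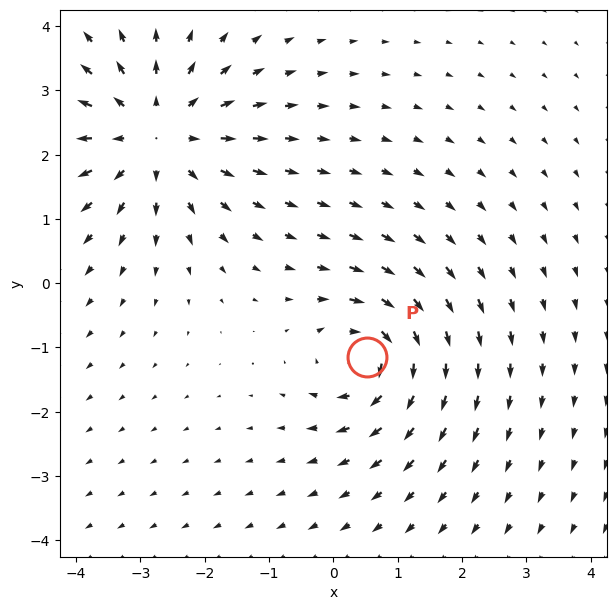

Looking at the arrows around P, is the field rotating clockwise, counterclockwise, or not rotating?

clockwise

Near P at (0.5, -1.2) the arrows circulate clockwise. The curl (z-component) there is about -4; negative curl means clockwise rotation.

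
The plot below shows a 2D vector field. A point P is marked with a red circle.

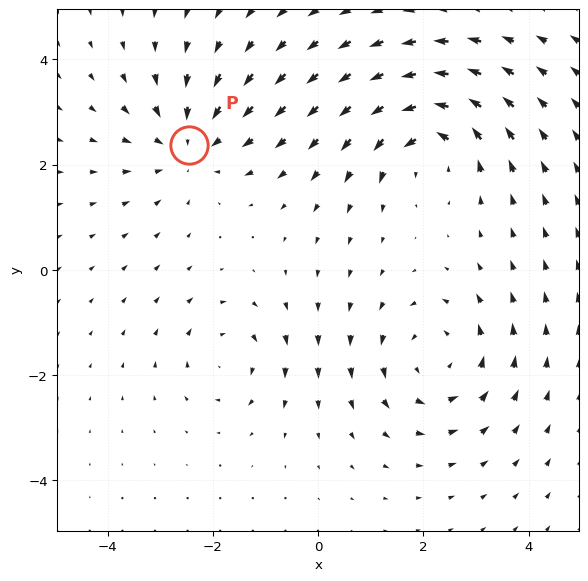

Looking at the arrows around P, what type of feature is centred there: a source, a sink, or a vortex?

At P (-2.5, 2.4) the arrows converge inward. Divergence about -4, curl ≈0 — negative divergence with near-zero curl is a sink.

sink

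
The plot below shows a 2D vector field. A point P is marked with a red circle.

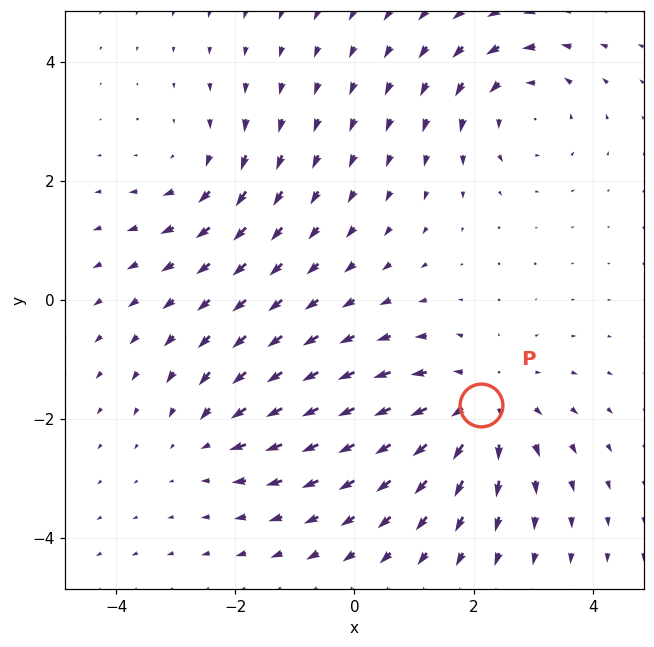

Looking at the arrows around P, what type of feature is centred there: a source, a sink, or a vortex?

At P (2.1, -1.8) the arrows spread outward. Divergence about +4, curl ≈0 — positive divergence with near-zero curl is a source.

source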